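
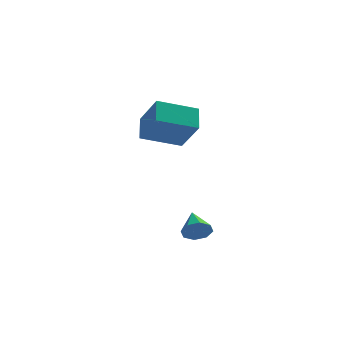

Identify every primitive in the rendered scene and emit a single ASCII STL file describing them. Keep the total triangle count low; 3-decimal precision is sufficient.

solid 
facet normal -0.392 0.522 -0.758
outer loop
vertex -2.698 -0.472 0.871
vertex -0.941 -0.029 0.267
vertex -2.684 -1.507 0.151
endloop
endfacet
facet normal -0.920 -0.232 0.316
outer loop
vertex -1.959 -2.471 1.553
vertex -2.698 -0.472 0.871
vertex -2.684 -1.507 0.151
endloop
endfacet
facet normal -0.392 0.522 -0.757
outer loop
vertex -2.684 -1.507 0.151
vertex -0.941 -0.029 0.267
vertex -0.927 -1.063 -0.453
endloop
endfacet
facet normal 0.011 -0.821 -0.571
outer loop
vertex -0.927 -1.063 -0.453
vertex -1.959 -2.471 1.553
vertex -2.684 -1.507 0.151
endloop
endfacet
facet normal -0.011 0.821 0.570
outer loop
vertex -2.698 -0.472 0.871
vertex -0.216 -0.993 1.669
vertex -0.941 -0.029 0.267
endloop
endfacet
facet normal -0.920 -0.232 0.316
outer loop
vertex -1.973 -1.437 2.273
vertex -2.698 -0.472 0.871
vertex -1.959 -2.471 1.553
endloop
endfacet
facet normal -0.011 0.821 0.571
outer loop
vertex -1.973 -1.437 2.273
vertex -0.216 -0.993 1.669
vertex -2.698 -0.472 0.871
endloop
endfacet
facet normal 0.920 0.232 -0.316
outer loop
vertex -0.941 -0.029 0.267
vertex -0.216 -0.993 1.669
vertex -0.927 -1.063 -0.453
endloop
endfacet
facet normal 0.011 -0.821 -0.571
outer loop
vertex -0.202 -2.028 0.949
vertex -1.959 -2.471 1.553
vertex -0.927 -1.063 -0.453
endloop
endfacet
facet normal 0.920 0.232 -0.316
outer loop
vertex -0.927 -1.063 -0.453
vertex -0.216 -0.993 1.669
vertex -0.202 -2.028 0.949
endloop
endfacet
facet normal 0.392 -0.522 0.757
outer loop
vertex -0.202 -2.028 0.949
vertex -1.973 -1.437 2.273
vertex -1.959 -2.471 1.553
endloop
endfacet
facet normal 0.392 -0.522 0.758
outer loop
vertex -0.216 -0.993 1.669
vertex -1.973 -1.437 2.273
vertex -0.202 -2.028 0.949
endloop
endfacet
facet normal 0.165 -0.894 -0.416
outer loop
vertex 0.125 -3.897 -4.542
vertex -0.262 -4.19 -4.065
vertex -0.376 -3.925 -4.68
endloop
endfacet
facet normal 0.123 0.786 -0.606
outer loop
vertex 0.125 -3.897 -4.542
vertex -0.376 -3.925 -4.68
vertex -0.478 -3.01 -3.515
endloop
endfacet
facet normal 0.164 -0.894 -0.416
outer loop
vertex -0.376 -3.925 -4.68
vertex -0.262 -4.19 -4.065
vertex -0.81 -4.108 -4.458
endloop
endfacet
facet normal -0.547 0.634 -0.546
outer loop
vertex -0.376 -3.925 -4.68
vertex -0.81 -4.108 -4.458
vertex -0.478 -3.01 -3.515
endloop
endfacet
facet normal 0.165 -0.894 -0.416
outer loop
vertex -0.81 -4.108 -4.458
vertex -0.262 -4.19 -4.065
vertex -0.922 -4.339 -4.006
endloop
endfacet
facet normal -0.940 0.336 -0.061
outer loop
vertex -0.81 -4.108 -4.458
vertex -0.922 -4.339 -4.006
vertex -0.478 -3.01 -3.515
endloop
endfacet
facet normal 0.165 -0.894 -0.416
outer loop
vertex -0.922 -4.339 -4.006
vertex -0.262 -4.19 -4.065
vertex -0.648 -4.483 -3.588
endloop
endfacet
facet normal -0.824 0.067 0.563
outer loop
vertex -0.922 -4.339 -4.006
vertex -0.648 -4.483 -3.588
vertex -0.478 -3.01 -3.515
endloop
endfacet
facet normal 0.164 -0.894 -0.417
outer loop
vertex -0.648 -4.483 -3.588
vertex -0.262 -4.19 -4.065
vertex -0.147 -4.456 -3.449
endloop
endfacet
facet normal -0.266 -0.017 0.964
outer loop
vertex -0.648 -4.483 -3.588
vertex -0.147 -4.456 -3.449
vertex -0.478 -3.01 -3.515
endloop
endfacet
facet normal 0.164 -0.894 -0.417
outer loop
vertex -0.147 -4.456 -3.449
vertex -0.262 -4.19 -4.065
vertex 0.287 -4.273 -3.671
endloop
endfacet
facet normal 0.406 0.134 0.904
outer loop
vertex -0.147 -4.456 -3.449
vertex 0.287 -4.273 -3.671
vertex -0.478 -3.01 -3.515
endloop
endfacet
facet normal 0.164 -0.894 -0.417
outer loop
vertex 0.287 -4.273 -3.671
vertex -0.262 -4.19 -4.065
vertex 0.399 -4.041 -4.124
endloop
endfacet
facet normal 0.799 0.432 0.419
outer loop
vertex 0.287 -4.273 -3.671
vertex 0.399 -4.041 -4.124
vertex -0.478 -3.01 -3.515
endloop
endfacet
facet normal 0.164 -0.894 -0.416
outer loop
vertex 0.399 -4.041 -4.124
vertex -0.262 -4.19 -4.065
vertex 0.125 -3.897 -4.542
endloop
endfacet
facet normal 0.682 0.702 -0.205
outer loop
vertex 0.399 -4.041 -4.124
vertex 0.125 -3.897 -4.542
vertex -0.478 -3.01 -3.515
endloop
endfacet

endsolid


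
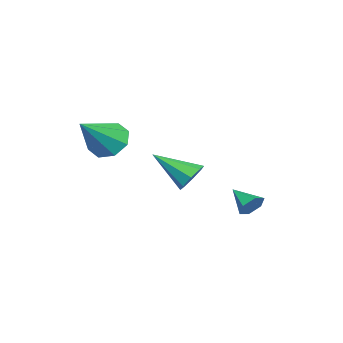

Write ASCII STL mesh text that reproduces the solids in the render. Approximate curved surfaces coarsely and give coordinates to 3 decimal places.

solid 
facet normal 0.528 0.702 -0.478
outer loop
vertex -1.88 1.299 -3.083
vertex -2.127 1.144 -3.584
vertex -2.372 1.553 -3.254
endloop
endfacet
facet normal -0.210 0.232 0.950
outer loop
vertex -1.88 1.299 -3.083
vertex -2.372 1.553 -3.254
vertex -2.733 0.336 -3.036
endloop
endfacet
facet normal 0.528 0.702 -0.478
outer loop
vertex -2.372 1.553 -3.254
vertex -2.127 1.144 -3.584
vertex -2.62 1.398 -3.755
endloop
endfacet
facet normal -0.884 0.323 0.338
outer loop
vertex -2.372 1.553 -3.254
vertex -2.62 1.398 -3.755
vertex -2.733 0.336 -3.036
endloop
endfacet
facet normal 0.528 0.704 -0.476
outer loop
vertex -2.62 1.398 -3.755
vertex -2.127 1.144 -3.584
vertex -2.374 0.99 -4.086
endloop
endfacet
facet normal -0.886 -0.192 -0.422
outer loop
vertex -2.62 1.398 -3.755
vertex -2.374 0.99 -4.086
vertex -2.733 0.336 -3.036
endloop
endfacet
facet normal 0.528 0.704 -0.476
outer loop
vertex -2.374 0.99 -4.086
vertex -2.127 1.144 -3.584
vertex -1.881 0.736 -3.915
endloop
endfacet
facet normal -0.213 -0.795 -0.568
outer loop
vertex -2.374 0.99 -4.086
vertex -1.881 0.736 -3.915
vertex -2.733 0.336 -3.036
endloop
endfacet
facet normal 0.527 0.704 -0.476
outer loop
vertex -1.881 0.736 -3.915
vertex -2.127 1.144 -3.584
vertex -1.634 0.891 -3.413
endloop
endfacet
facet normal 0.463 -0.885 0.046
outer loop
vertex -1.881 0.736 -3.915
vertex -1.634 0.891 -3.413
vertex -2.733 0.336 -3.036
endloop
endfacet
facet normal 0.527 0.704 -0.477
outer loop
vertex -1.634 0.891 -3.413
vertex -2.127 1.144 -3.584
vertex -1.88 1.299 -3.083
endloop
endfacet
facet normal 0.463 -0.371 0.805
outer loop
vertex -1.634 0.891 -3.413
vertex -1.88 1.299 -3.083
vertex -2.733 0.336 -3.036
endloop
endfacet
facet normal 0.107 0.828 -0.550
outer loop
vertex -2.094 -1.378 -2.761
vertex -2.742 -1.163 -2.564
vertex -2.085 -1.078 -2.308
endloop
endfacet
facet normal 0.899 -0.372 0.229
outer loop
vertex -2.094 -1.378 -2.761
vertex -2.085 -1.078 -2.308
vertex -2.938 -2.677 -1.556
endloop
endfacet
facet normal 0.108 0.827 -0.552
outer loop
vertex -2.085 -1.078 -2.308
vertex -2.742 -1.163 -2.564
vertex -2.46 -0.827 -2.005
endloop
endfacet
facet normal 0.637 0.022 0.770
outer loop
vertex -2.085 -1.078 -2.308
vertex -2.46 -0.827 -2.005
vertex -2.938 -2.677 -1.556
endloop
endfacet
facet normal 0.108 0.827 -0.552
outer loop
vertex -2.46 -0.827 -2.005
vertex -2.742 -1.163 -2.564
vertex -3.0 -0.773 -2.03
endloop
endfacet
facet normal -0.021 0.241 0.970
outer loop
vertex -2.46 -0.827 -2.005
vertex -3.0 -0.773 -2.03
vertex -2.938 -2.677 -1.556
endloop
endfacet
facet normal 0.107 0.827 -0.552
outer loop
vertex -3.0 -0.773 -2.03
vertex -2.742 -1.163 -2.564
vertex -3.389 -0.948 -2.367
endloop
endfacet
facet normal -0.686 0.155 0.711
outer loop
vertex -3.0 -0.773 -2.03
vertex -3.389 -0.948 -2.367
vertex -2.938 -2.677 -1.556
endloop
endfacet
facet normal 0.108 0.828 -0.550
outer loop
vertex -3.389 -0.948 -2.367
vertex -2.742 -1.163 -2.564
vertex -3.398 -1.248 -2.82
endloop
endfacet
facet normal -0.972 -0.187 0.143
outer loop
vertex -3.389 -0.948 -2.367
vertex -3.398 -1.248 -2.82
vertex -2.938 -2.677 -1.556
endloop
endfacet
facet normal 0.107 0.828 -0.550
outer loop
vertex -3.398 -1.248 -2.82
vertex -2.742 -1.163 -2.564
vertex -3.023 -1.498 -3.123
endloop
endfacet
facet normal -0.710 -0.581 -0.399
outer loop
vertex -3.398 -1.248 -2.82
vertex -3.023 -1.498 -3.123
vertex -2.938 -2.677 -1.556
endloop
endfacet
facet normal 0.107 0.828 -0.550
outer loop
vertex -3.023 -1.498 -3.123
vertex -2.742 -1.163 -2.564
vertex -2.483 -1.552 -3.099
endloop
endfacet
facet normal -0.053 -0.799 -0.599
outer loop
vertex -3.023 -1.498 -3.123
vertex -2.483 -1.552 -3.099
vertex -2.938 -2.677 -1.556
endloop
endfacet
facet normal 0.108 0.828 -0.550
outer loop
vertex -2.483 -1.552 -3.099
vertex -2.742 -1.163 -2.564
vertex -2.094 -1.378 -2.761
endloop
endfacet
facet normal 0.614 -0.713 -0.339
outer loop
vertex -2.483 -1.552 -3.099
vertex -2.094 -1.378 -2.761
vertex -2.938 -2.677 -1.556
endloop
endfacet
facet normal -0.716 0.342 -0.609
outer loop
vertex 0.525 -3.871 -0.598
vertex 0.068 -3.614 0.084
vertex 0.667 -3.254 -0.418
endloop
endfacet
facet normal 0.884 -0.069 -0.462
outer loop
vertex 0.525 -3.871 -0.598
vertex 0.667 -3.254 -0.418
vertex 1.472 -4.286 1.276
endloop
endfacet
facet normal -0.716 0.342 -0.609
outer loop
vertex 0.667 -3.254 -0.418
vertex 0.068 -3.614 0.084
vertex 0.458 -2.848 0.056
endloop
endfacet
facet normal 0.845 0.528 -0.080
outer loop
vertex 0.667 -3.254 -0.418
vertex 0.458 -2.848 0.056
vertex 1.472 -4.286 1.276
endloop
endfacet
facet normal -0.716 0.343 -0.608
outer loop
vertex 0.458 -2.848 0.056
vertex 0.068 -3.614 0.084
vertex 0.021 -2.891 0.547
endloop
endfacet
facet normal 0.469 0.740 0.482
outer loop
vertex 0.458 -2.848 0.056
vertex 0.021 -2.891 0.547
vertex 1.472 -4.286 1.276
endloop
endfacet
facet normal -0.716 0.343 -0.608
outer loop
vertex 0.021 -2.891 0.547
vertex 0.068 -3.614 0.084
vertex -0.388 -3.357 0.766
endloop
endfacet
facet normal -0.025 0.443 0.896
outer loop
vertex 0.021 -2.891 0.547
vertex -0.388 -3.357 0.766
vertex 1.472 -4.286 1.276
endloop
endfacet
facet normal -0.716 0.342 -0.608
outer loop
vertex -0.388 -3.357 0.766
vertex 0.068 -3.614 0.084
vertex -0.53 -3.974 0.586
endloop
endfacet
facet normal -0.346 -0.188 0.919
outer loop
vertex -0.388 -3.357 0.766
vertex -0.53 -3.974 0.586
vertex 1.472 -4.286 1.276
endloop
endfacet
facet normal -0.716 0.343 -0.608
outer loop
vertex -0.53 -3.974 0.586
vertex 0.068 -3.614 0.084
vertex -0.322 -4.38 0.112
endloop
endfacet
facet normal -0.308 -0.785 0.538
outer loop
vertex -0.53 -3.974 0.586
vertex -0.322 -4.38 0.112
vertex 1.472 -4.286 1.276
endloop
endfacet
facet normal -0.716 0.342 -0.608
outer loop
vertex -0.322 -4.38 0.112
vertex 0.068 -3.614 0.084
vertex 0.115 -4.338 -0.379
endloop
endfacet
facet normal 0.068 -0.997 -0.025
outer loop
vertex -0.322 -4.38 0.112
vertex 0.115 -4.338 -0.379
vertex 1.472 -4.286 1.276
endloop
endfacet
facet normal -0.716 0.343 -0.609
outer loop
vertex 0.115 -4.338 -0.379
vertex 0.068 -3.614 0.084
vertex 0.525 -3.871 -0.598
endloop
endfacet
facet normal 0.563 -0.700 -0.439
outer loop
vertex 0.115 -4.338 -0.379
vertex 0.525 -3.871 -0.598
vertex 1.472 -4.286 1.276
endloop
endfacet

endsolid


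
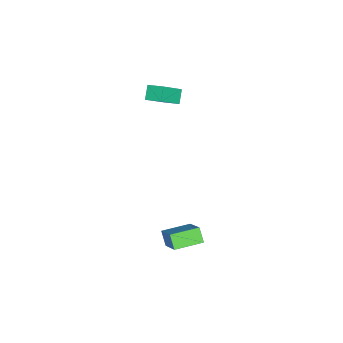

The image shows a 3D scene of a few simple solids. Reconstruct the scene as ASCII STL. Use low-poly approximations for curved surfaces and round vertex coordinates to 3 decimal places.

solid 
facet normal -0.699 -0.005 0.715
outer loop
vertex -2.586 -0.529 2.972
vertex -2.307 0.389 3.252
vertex -3.81 0.206 1.78
endloop
endfacet
facet normal -0.279 -0.919 -0.280
outer loop
vertex -3.153 0.211 1.108
vertex -2.586 -0.529 2.972
vertex -3.81 0.206 1.78
endloop
endfacet
facet normal -0.699 -0.005 0.715
outer loop
vertex -3.81 0.206 1.78
vertex -2.307 0.389 3.252
vertex -3.531 1.124 2.06
endloop
endfacet
facet normal -0.658 0.395 -0.641
outer loop
vertex -3.531 1.124 2.06
vertex -3.153 0.211 1.108
vertex -3.81 0.206 1.78
endloop
endfacet
facet normal 0.658 -0.395 0.641
outer loop
vertex -2.586 -0.529 2.972
vertex -1.65 0.394 2.58
vertex -2.307 0.389 3.252
endloop
endfacet
facet normal -0.279 -0.919 -0.280
outer loop
vertex -1.929 -0.524 2.3
vertex -2.586 -0.529 2.972
vertex -3.153 0.211 1.108
endloop
endfacet
facet normal 0.658 -0.395 0.641
outer loop
vertex -1.929 -0.524 2.3
vertex -1.65 0.394 2.58
vertex -2.586 -0.529 2.972
endloop
endfacet
facet normal 0.279 0.919 0.280
outer loop
vertex -2.307 0.389 3.252
vertex -1.65 0.394 2.58
vertex -3.531 1.124 2.06
endloop
endfacet
facet normal -0.658 0.395 -0.641
outer loop
vertex -2.874 1.129 1.388
vertex -3.153 0.211 1.108
vertex -3.531 1.124 2.06
endloop
endfacet
facet normal 0.279 0.919 0.280
outer loop
vertex -3.531 1.124 2.06
vertex -1.65 0.394 2.58
vertex -2.874 1.129 1.388
endloop
endfacet
facet normal 0.699 0.005 -0.715
outer loop
vertex -2.874 1.129 1.388
vertex -1.929 -0.524 2.3
vertex -3.153 0.211 1.108
endloop
endfacet
facet normal 0.699 0.005 -0.715
outer loop
vertex -1.65 0.394 2.58
vertex -1.929 -0.524 2.3
vertex -2.874 1.129 1.388
endloop
endfacet
facet normal -0.535 -0.365 0.762
outer loop
vertex 4.485 2.197 -2.554
vertex 3.679 3.564 -2.465
vertex 3.004 1.416 -3.966
endloop
endfacet
facet normal 0.507 -0.860 -0.057
outer loop
vertex 3.501 1.756 -4.675
vertex 4.485 2.197 -2.554
vertex 3.004 1.416 -3.966
endloop
endfacet
facet normal -0.535 -0.365 0.762
outer loop
vertex 3.004 1.416 -3.966
vertex 3.679 3.564 -2.465
vertex 2.198 2.784 -3.877
endloop
endfacet
facet normal -0.676 -0.356 -0.645
outer loop
vertex 2.198 2.784 -3.877
vertex 3.501 1.756 -4.675
vertex 3.004 1.416 -3.966
endloop
endfacet
facet normal 0.676 0.357 0.645
outer loop
vertex 4.485 2.197 -2.554
vertex 4.176 3.904 -3.174
vertex 3.679 3.564 -2.465
endloop
endfacet
facet normal 0.507 -0.860 -0.056
outer loop
vertex 4.982 2.536 -3.263
vertex 4.485 2.197 -2.554
vertex 3.501 1.756 -4.675
endloop
endfacet
facet normal 0.676 0.357 0.645
outer loop
vertex 4.982 2.536 -3.263
vertex 4.176 3.904 -3.174
vertex 4.485 2.197 -2.554
endloop
endfacet
facet normal -0.507 0.860 0.057
outer loop
vertex 3.679 3.564 -2.465
vertex 4.176 3.904 -3.174
vertex 2.198 2.784 -3.877
endloop
endfacet
facet normal -0.676 -0.357 -0.645
outer loop
vertex 2.695 3.123 -4.586
vertex 3.501 1.756 -4.675
vertex 2.198 2.784 -3.877
endloop
endfacet
facet normal -0.507 0.860 0.056
outer loop
vertex 2.198 2.784 -3.877
vertex 4.176 3.904 -3.174
vertex 2.695 3.123 -4.586
endloop
endfacet
facet normal 0.535 0.365 -0.762
outer loop
vertex 2.695 3.123 -4.586
vertex 4.982 2.536 -3.263
vertex 3.501 1.756 -4.675
endloop
endfacet
facet normal 0.535 0.365 -0.762
outer loop
vertex 4.176 3.904 -3.174
vertex 4.982 2.536 -3.263
vertex 2.695 3.123 -4.586
endloop
endfacet

endsolid


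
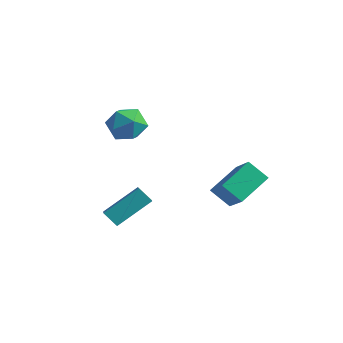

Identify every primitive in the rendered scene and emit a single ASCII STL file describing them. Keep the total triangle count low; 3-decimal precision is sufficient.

solid 
facet normal -0.603 0.423 -0.676
outer loop
vertex 0.487 0.529 -3.958
vertex 0.81 2.11 -3.256
vertex 1.411 0.667 -4.695
endloop
endfacet
facet normal -0.183 -0.899 -0.398
outer loop
vertex 2.49 -0.09 -3.484
vertex 0.487 0.529 -3.958
vertex 1.411 0.667 -4.695
endloop
endfacet
facet normal -0.603 0.423 -0.676
outer loop
vertex 1.411 0.667 -4.695
vertex 0.81 2.11 -3.256
vertex 1.734 2.249 -3.993
endloop
endfacet
facet normal 0.777 0.116 -0.619
outer loop
vertex 1.734 2.249 -3.993
vertex 2.49 -0.09 -3.484
vertex 1.411 0.667 -4.695
endloop
endfacet
facet normal -0.777 -0.116 0.619
outer loop
vertex 0.487 0.529 -3.958
vertex 1.889 1.353 -2.045
vertex 0.81 2.11 -3.256
endloop
endfacet
facet normal -0.183 -0.898 -0.399
outer loop
vertex 1.566 -0.229 -2.747
vertex 0.487 0.529 -3.958
vertex 2.49 -0.09 -3.484
endloop
endfacet
facet normal -0.777 -0.116 0.619
outer loop
vertex 1.566 -0.229 -2.747
vertex 1.889 1.353 -2.045
vertex 0.487 0.529 -3.958
endloop
endfacet
facet normal 0.183 0.899 0.399
outer loop
vertex 0.81 2.11 -3.256
vertex 1.889 1.353 -2.045
vertex 1.734 2.249 -3.993
endloop
endfacet
facet normal 0.777 0.116 -0.619
outer loop
vertex 2.813 1.491 -2.782
vertex 2.49 -0.09 -3.484
vertex 1.734 2.249 -3.993
endloop
endfacet
facet normal 0.184 0.899 0.399
outer loop
vertex 1.734 2.249 -3.993
vertex 1.889 1.353 -2.045
vertex 2.813 1.491 -2.782
endloop
endfacet
facet normal 0.603 -0.423 0.676
outer loop
vertex 2.813 1.491 -2.782
vertex 1.566 -0.229 -2.747
vertex 2.49 -0.09 -3.484
endloop
endfacet
facet normal 0.603 -0.423 0.676
outer loop
vertex 1.889 1.353 -2.045
vertex 1.566 -0.229 -2.747
vertex 2.813 1.491 -2.782
endloop
endfacet
facet normal -0.517 0.667 -0.536
outer loop
vertex -0.982 -2.748 -2.376
vertex -0.342 -2.701 -2.934
vertex -1.758 -4.159 -3.384
endloop
endfacet
facet normal -0.752 -0.055 0.656
outer loop
vertex -1.278 -4.779 -2.886
vertex -0.982 -2.748 -2.376
vertex -1.758 -4.159 -3.384
endloop
endfacet
facet normal -0.517 0.668 -0.536
outer loop
vertex -1.758 -4.159 -3.384
vertex -0.342 -2.701 -2.934
vertex -1.119 -4.112 -3.942
endloop
endfacet
facet normal -0.409 -0.743 -0.531
outer loop
vertex -1.119 -4.112 -3.942
vertex -1.278 -4.779 -2.886
vertex -1.758 -4.159 -3.384
endloop
endfacet
facet normal 0.408 0.743 0.531
outer loop
vertex -0.982 -2.748 -2.376
vertex 0.138 -3.321 -2.436
vertex -0.342 -2.701 -2.934
endloop
endfacet
facet normal -0.752 -0.055 0.657
outer loop
vertex -0.501 -3.368 -1.878
vertex -0.982 -2.748 -2.376
vertex -1.278 -4.779 -2.886
endloop
endfacet
facet normal 0.408 0.743 0.530
outer loop
vertex -0.501 -3.368 -1.878
vertex 0.138 -3.321 -2.436
vertex -0.982 -2.748 -2.376
endloop
endfacet
facet normal 0.752 0.055 -0.657
outer loop
vertex -0.342 -2.701 -2.934
vertex 0.138 -3.321 -2.436
vertex -1.119 -4.112 -3.942
endloop
endfacet
facet normal -0.408 -0.743 -0.531
outer loop
vertex -0.638 -4.732 -3.444
vertex -1.278 -4.779 -2.886
vertex -1.119 -4.112 -3.942
endloop
endfacet
facet normal 0.752 0.056 -0.657
outer loop
vertex -1.119 -4.112 -3.942
vertex 0.138 -3.321 -2.436
vertex -0.638 -4.732 -3.444
endloop
endfacet
facet normal 0.517 -0.668 0.536
outer loop
vertex -0.638 -4.732 -3.444
vertex -0.501 -3.368 -1.878
vertex -1.278 -4.779 -2.886
endloop
endfacet
facet normal 0.517 -0.667 0.536
outer loop
vertex 0.138 -3.321 -2.436
vertex -0.501 -3.368 -1.878
vertex -0.638 -4.732 -3.444
endloop
endfacet
facet normal 0.225 -0.043 0.974
outer loop
vertex -1.886 -1.405 1.395
vertex -2.429 -2.201 1.485
vertex -1.49 -2.278 1.265
endloop
endfacet
facet normal 0.758 0.254 0.601
outer loop
vertex -1.886 -1.405 1.395
vertex -1.49 -2.278 1.265
vertex -1.262 -1.55 0.67
endloop
endfacet
facet normal 0.498 0.827 0.263
outer loop
vertex -1.886 -1.405 1.395
vertex -1.262 -1.55 0.67
vertex -2.06 -1.023 0.523
endloop
endfacet
facet normal -0.195 0.884 0.426
outer loop
vertex -1.886 -1.405 1.395
vertex -2.06 -1.023 0.523
vertex -2.781 -1.425 1.027
endloop
endfacet
facet normal -0.363 0.346 0.865
outer loop
vertex -1.886 -1.405 1.395
vertex -2.781 -1.425 1.027
vertex -2.429 -2.201 1.485
endloop
endfacet
facet normal 0.970 -0.216 0.108
outer loop
vertex -1.262 -1.55 0.67
vertex -1.49 -2.278 1.265
vertex -1.419 -2.435 0.313
endloop
endfacet
facet normal 0.109 -0.696 0.710
outer loop
vertex -1.49 -2.278 1.265
vertex -2.429 -2.201 1.485
vertex -2.14 -2.837 0.817
endloop
endfacet
facet normal -0.842 -0.066 0.535
outer loop
vertex -2.429 -2.201 1.485
vertex -2.781 -1.425 1.027
vertex -2.938 -2.31 0.67
endloop
endfacet
facet normal -0.570 0.803 -0.175
outer loop
vertex -2.781 -1.425 1.027
vertex -2.06 -1.023 0.523
vertex -2.71 -1.582 0.075
endloop
endfacet
facet normal 0.550 0.711 -0.439
outer loop
vertex -2.06 -1.023 0.523
vertex -1.262 -1.55 0.67
vertex -1.771 -1.659 -0.145
endloop
endfacet
facet normal 0.195 -0.884 -0.426
outer loop
vertex -2.314 -2.455 -0.055
vertex -1.419 -2.435 0.313
vertex -2.14 -2.837 0.817
endloop
endfacet
facet normal -0.498 -0.827 -0.263
outer loop
vertex -2.314 -2.455 -0.055
vertex -2.14 -2.837 0.817
vertex -2.938 -2.31 0.67
endloop
endfacet
facet normal -0.758 -0.254 -0.601
outer loop
vertex -2.314 -2.455 -0.055
vertex -2.938 -2.31 0.67
vertex -2.71 -1.582 0.075
endloop
endfacet
facet normal -0.225 0.043 -0.974
outer loop
vertex -2.314 -2.455 -0.055
vertex -2.71 -1.582 0.075
vertex -1.771 -1.659 -0.145
endloop
endfacet
facet normal 0.363 -0.346 -0.865
outer loop
vertex -2.314 -2.455 -0.055
vertex -1.771 -1.659 -0.145
vertex -1.419 -2.435 0.313
endloop
endfacet
facet normal 0.570 -0.803 0.175
outer loop
vertex -2.14 -2.837 0.817
vertex -1.419 -2.435 0.313
vertex -1.49 -2.278 1.265
endloop
endfacet
facet normal -0.550 -0.711 0.439
outer loop
vertex -2.938 -2.31 0.67
vertex -2.14 -2.837 0.817
vertex -2.429 -2.201 1.485
endloop
endfacet
facet normal -0.970 0.216 -0.108
outer loop
vertex -2.71 -1.582 0.075
vertex -2.938 -2.31 0.67
vertex -2.781 -1.425 1.027
endloop
endfacet
facet normal -0.109 0.696 -0.710
outer loop
vertex -1.771 -1.659 -0.145
vertex -2.71 -1.582 0.075
vertex -2.06 -1.023 0.523
endloop
endfacet
facet normal 0.842 0.066 -0.535
outer loop
vertex -1.419 -2.435 0.313
vertex -1.771 -1.659 -0.145
vertex -1.262 -1.55 0.67
endloop
endfacet

endsolid


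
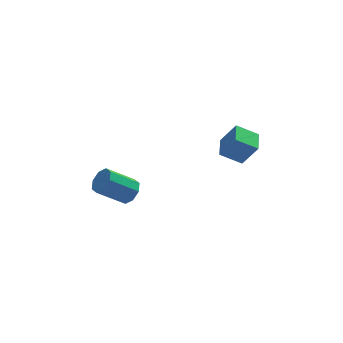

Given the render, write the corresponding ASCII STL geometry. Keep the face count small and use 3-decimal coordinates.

solid 
facet normal -0.480 0.207 -0.852
outer loop
vertex 2.14 -3.906 3.064
vertex 2.394 -3.087 3.12
vertex 2.917 -4.114 2.576
endloop
endfacet
facet normal -0.296 -0.953 -0.064
outer loop
vertex 3.426 -4.333 3.48
vertex 2.14 -3.906 3.064
vertex 2.917 -4.114 2.576
endloop
endfacet
facet normal -0.479 0.208 -0.853
outer loop
vertex 2.917 -4.114 2.576
vertex 2.394 -3.087 3.12
vertex 3.171 -3.294 2.633
endloop
endfacet
facet normal 0.826 -0.220 -0.519
outer loop
vertex 3.171 -3.294 2.633
vertex 3.426 -4.333 3.48
vertex 2.917 -4.114 2.576
endloop
endfacet
facet normal -0.826 0.221 0.519
outer loop
vertex 2.14 -3.906 3.064
vertex 2.903 -3.306 4.024
vertex 2.394 -3.087 3.12
endloop
endfacet
facet normal -0.295 -0.953 -0.066
outer loop
vertex 2.649 -4.126 3.967
vertex 2.14 -3.906 3.064
vertex 3.426 -4.333 3.48
endloop
endfacet
facet normal -0.826 0.220 0.519
outer loop
vertex 2.649 -4.126 3.967
vertex 2.903 -3.306 4.024
vertex 2.14 -3.906 3.064
endloop
endfacet
facet normal 0.295 0.953 0.065
outer loop
vertex 2.394 -3.087 3.12
vertex 2.903 -3.306 4.024
vertex 3.171 -3.294 2.633
endloop
endfacet
facet normal 0.826 -0.221 -0.519
outer loop
vertex 3.68 -3.514 3.536
vertex 3.426 -4.333 3.48
vertex 3.171 -3.294 2.633
endloop
endfacet
facet normal 0.296 0.953 0.065
outer loop
vertex 3.171 -3.294 2.633
vertex 2.903 -3.306 4.024
vertex 3.68 -3.514 3.536
endloop
endfacet
facet normal 0.479 -0.207 0.853
outer loop
vertex 3.68 -3.514 3.536
vertex 2.649 -4.126 3.967
vertex 3.426 -4.333 3.48
endloop
endfacet
facet normal 0.480 -0.208 0.852
outer loop
vertex 2.903 -3.306 4.024
vertex 2.649 -4.126 3.967
vertex 3.68 -3.514 3.536
endloop
endfacet
facet normal 0.779 -0.038 -0.626
outer loop
vertex -0.627 -2.583 1.086
vertex -0.886 -2.965 0.787
vertex -0.864 -2.416 0.781
endloop
endfacet
facet normal 0.276 0.917 0.288
outer loop
vertex -0.627 -2.583 1.086
vertex -0.864 -2.416 0.781
vertex -1.654 -2.533 1.913
endloop
endfacet
facet normal 0.278 0.916 0.289
outer loop
vertex -1.654 -2.533 1.913
vertex -0.864 -2.416 0.781
vertex -1.891 -2.365 1.608
endloop
endfacet
facet normal -0.779 0.038 0.626
outer loop
vertex -1.654 -2.533 1.913
vertex -1.891 -2.365 1.608
vertex -1.914 -2.915 1.613
endloop
endfacet
facet normal 0.779 -0.038 -0.626
outer loop
vertex -0.864 -2.416 0.781
vertex -0.886 -2.965 0.787
vertex -1.114 -2.57 0.479
endloop
endfacet
facet normal -0.201 0.930 -0.307
outer loop
vertex -0.864 -2.416 0.781
vertex -1.114 -2.57 0.479
vertex -1.891 -2.365 1.608
endloop
endfacet
facet normal -0.201 0.930 -0.307
outer loop
vertex -1.891 -2.365 1.608
vertex -1.114 -2.57 0.479
vertex -2.142 -2.519 1.306
endloop
endfacet
facet normal -0.778 0.038 0.627
outer loop
vertex -1.891 -2.365 1.608
vertex -2.142 -2.519 1.306
vertex -1.914 -2.915 1.613
endloop
endfacet
facet normal 0.778 -0.039 -0.627
outer loop
vertex -1.114 -2.57 0.479
vertex -0.886 -2.965 0.787
vertex -1.231 -2.956 0.358
endloop
endfacet
facet normal -0.563 0.398 -0.724
outer loop
vertex -1.114 -2.57 0.479
vertex -1.231 -2.956 0.358
vertex -2.142 -2.519 1.306
endloop
endfacet
facet normal -0.564 0.397 -0.725
outer loop
vertex -2.142 -2.519 1.306
vertex -1.231 -2.956 0.358
vertex -2.258 -2.905 1.185
endloop
endfacet
facet normal -0.778 0.038 0.627
outer loop
vertex -2.142 -2.519 1.306
vertex -2.258 -2.905 1.185
vertex -1.914 -2.915 1.613
endloop
endfacet
facet normal 0.778 -0.038 -0.627
outer loop
vertex -1.231 -2.956 0.358
vertex -0.886 -2.965 0.787
vertex -1.146 -3.347 0.487
endloop
endfacet
facet normal -0.595 -0.366 -0.716
outer loop
vertex -1.231 -2.956 0.358
vertex -1.146 -3.347 0.487
vertex -2.258 -2.905 1.185
endloop
endfacet
facet normal -0.595 -0.365 -0.716
outer loop
vertex -2.258 -2.905 1.185
vertex -1.146 -3.347 0.487
vertex -2.173 -3.297 1.314
endloop
endfacet
facet normal -0.778 0.037 0.627
outer loop
vertex -2.258 -2.905 1.185
vertex -2.173 -3.297 1.314
vertex -1.914 -2.915 1.613
endloop
endfacet
facet normal 0.779 -0.038 -0.626
outer loop
vertex -1.146 -3.347 0.487
vertex -0.886 -2.965 0.787
vertex -0.909 -3.515 0.792
endloop
endfacet
facet normal -0.277 -0.916 -0.289
outer loop
vertex -1.146 -3.347 0.487
vertex -0.909 -3.515 0.792
vertex -2.173 -3.297 1.314
endloop
endfacet
facet normal -0.277 -0.917 -0.287
outer loop
vertex -2.173 -3.297 1.314
vertex -0.909 -3.515 0.792
vertex -1.936 -3.464 1.619
endloop
endfacet
facet normal -0.779 0.038 0.626
outer loop
vertex -2.173 -3.297 1.314
vertex -1.936 -3.464 1.619
vertex -1.914 -2.915 1.613
endloop
endfacet
facet normal 0.778 -0.038 -0.627
outer loop
vertex -0.909 -3.515 0.792
vertex -0.886 -2.965 0.787
vertex -0.658 -3.361 1.094
endloop
endfacet
facet normal 0.201 -0.930 0.307
outer loop
vertex -0.909 -3.515 0.792
vertex -0.658 -3.361 1.094
vertex -1.936 -3.464 1.619
endloop
endfacet
facet normal 0.201 -0.930 0.308
outer loop
vertex -1.936 -3.464 1.619
vertex -0.658 -3.361 1.094
vertex -1.686 -3.31 1.921
endloop
endfacet
facet normal -0.779 0.038 0.626
outer loop
vertex -1.936 -3.464 1.619
vertex -1.686 -3.31 1.921
vertex -1.914 -2.915 1.613
endloop
endfacet
facet normal 0.778 -0.038 -0.627
outer loop
vertex -0.658 -3.361 1.094
vertex -0.886 -2.965 0.787
vertex -0.542 -2.975 1.215
endloop
endfacet
facet normal 0.563 -0.397 0.725
outer loop
vertex -0.658 -3.361 1.094
vertex -0.542 -2.975 1.215
vertex -1.686 -3.31 1.921
endloop
endfacet
facet normal 0.563 -0.398 0.724
outer loop
vertex -1.686 -3.31 1.921
vertex -0.542 -2.975 1.215
vertex -1.569 -2.924 2.042
endloop
endfacet
facet normal -0.778 0.039 0.627
outer loop
vertex -1.686 -3.31 1.921
vertex -1.569 -2.924 2.042
vertex -1.914 -2.915 1.613
endloop
endfacet
facet normal 0.778 -0.037 -0.627
outer loop
vertex -0.542 -2.975 1.215
vertex -0.886 -2.965 0.787
vertex -0.627 -2.583 1.086
endloop
endfacet
facet normal 0.595 0.365 0.716
outer loop
vertex -0.542 -2.975 1.215
vertex -0.627 -2.583 1.086
vertex -1.569 -2.924 2.042
endloop
endfacet
facet normal 0.595 0.366 0.716
outer loop
vertex -1.569 -2.924 2.042
vertex -0.627 -2.583 1.086
vertex -1.654 -2.533 1.913
endloop
endfacet
facet normal -0.778 0.038 0.627
outer loop
vertex -1.569 -2.924 2.042
vertex -1.654 -2.533 1.913
vertex -1.914 -2.915 1.613
endloop
endfacet

endsolid


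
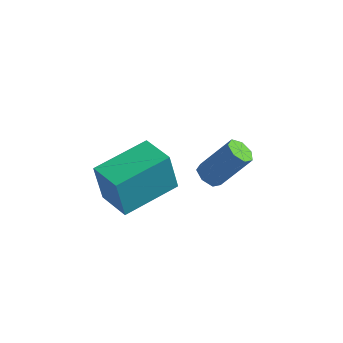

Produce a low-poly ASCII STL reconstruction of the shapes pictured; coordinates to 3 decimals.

solid 
facet normal -0.882 0.446 -0.154
outer loop
vertex -3.806 2.146 1.066
vertex -2.874 4.07 1.299
vertex -3.516 2.192 -0.466
endloop
endfacet
facet normal -0.434 -0.895 -0.109
outer loop
vertex -2.326 1.59 -0.259
vertex -3.806 2.146 1.066
vertex -3.516 2.192 -0.466
endloop
endfacet
facet normal -0.882 0.446 -0.153
outer loop
vertex -3.516 2.192 -0.466
vertex -2.874 4.07 1.299
vertex -2.585 4.115 -0.233
endloop
endfacet
facet normal 0.186 0.029 -0.982
outer loop
vertex -2.585 4.115 -0.233
vertex -2.326 1.59 -0.259
vertex -3.516 2.192 -0.466
endloop
endfacet
facet normal -0.186 -0.029 0.982
outer loop
vertex -3.806 2.146 1.066
vertex -1.684 3.468 1.506
vertex -2.874 4.07 1.299
endloop
endfacet
facet normal -0.433 -0.895 -0.108
outer loop
vertex -2.615 1.545 1.273
vertex -3.806 2.146 1.066
vertex -2.326 1.59 -0.259
endloop
endfacet
facet normal -0.185 -0.029 0.982
outer loop
vertex -2.615 1.545 1.273
vertex -1.684 3.468 1.506
vertex -3.806 2.146 1.066
endloop
endfacet
facet normal 0.434 0.895 0.108
outer loop
vertex -2.874 4.07 1.299
vertex -1.684 3.468 1.506
vertex -2.585 4.115 -0.233
endloop
endfacet
facet normal 0.185 0.029 -0.982
outer loop
vertex -1.394 3.514 -0.026
vertex -2.326 1.59 -0.259
vertex -2.585 4.115 -0.233
endloop
endfacet
facet normal 0.433 0.895 0.109
outer loop
vertex -2.585 4.115 -0.233
vertex -1.684 3.468 1.506
vertex -1.394 3.514 -0.026
endloop
endfacet
facet normal 0.882 -0.446 0.153
outer loop
vertex -1.394 3.514 -0.026
vertex -2.615 1.545 1.273
vertex -2.326 1.59 -0.259
endloop
endfacet
facet normal 0.882 -0.446 0.154
outer loop
vertex -1.684 3.468 1.506
vertex -2.615 1.545 1.273
vertex -1.394 3.514 -0.026
endloop
endfacet
facet normal -0.522 -0.340 -0.783
outer loop
vertex 0.68 1.918 2.587
vertex 0.348 2.301 2.642
vertex 0.775 2.288 2.363
endloop
endfacet
facet normal 0.826 -0.432 -0.363
outer loop
vertex 0.68 1.918 2.587
vertex 0.775 2.288 2.363
vertex 1.504 2.456 3.823
endloop
endfacet
facet normal 0.826 -0.432 -0.363
outer loop
vertex 1.504 2.456 3.823
vertex 0.775 2.288 2.363
vertex 1.599 2.826 3.599
endloop
endfacet
facet normal 0.522 0.340 0.783
outer loop
vertex 1.504 2.456 3.823
vertex 1.599 2.826 3.599
vertex 1.172 2.839 3.878
endloop
endfacet
facet normal -0.522 -0.340 -0.782
outer loop
vertex 0.775 2.288 2.363
vertex 0.348 2.301 2.642
vertex 0.548 2.668 2.349
endloop
endfacet
facet normal 0.682 0.385 -0.622
outer loop
vertex 0.775 2.288 2.363
vertex 0.548 2.668 2.349
vertex 1.599 2.826 3.599
endloop
endfacet
facet normal 0.682 0.385 -0.622
outer loop
vertex 1.599 2.826 3.599
vertex 0.548 2.668 2.349
vertex 1.372 3.206 3.585
endloop
endfacet
facet normal 0.522 0.340 0.782
outer loop
vertex 1.599 2.826 3.599
vertex 1.372 3.206 3.585
vertex 1.172 2.839 3.878
endloop
endfacet
facet normal -0.521 -0.341 -0.782
outer loop
vertex 0.548 2.668 2.349
vertex 0.348 2.301 2.642
vertex 0.17 2.771 2.556
endloop
endfacet
facet normal 0.023 0.911 -0.412
outer loop
vertex 0.548 2.668 2.349
vertex 0.17 2.771 2.556
vertex 1.372 3.206 3.585
endloop
endfacet
facet normal 0.023 0.911 -0.412
outer loop
vertex 1.372 3.206 3.585
vertex 0.17 2.771 2.556
vertex 0.995 3.309 3.792
endloop
endfacet
facet normal 0.522 0.340 0.782
outer loop
vertex 1.372 3.206 3.585
vertex 0.995 3.309 3.792
vertex 1.172 2.839 3.878
endloop
endfacet
facet normal -0.522 -0.341 -0.782
outer loop
vertex 0.17 2.771 2.556
vertex 0.348 2.301 2.642
vertex -0.073 2.521 2.827
endloop
endfacet
facet normal -0.652 0.751 0.108
outer loop
vertex 0.17 2.771 2.556
vertex -0.073 2.521 2.827
vertex 0.995 3.309 3.792
endloop
endfacet
facet normal -0.651 0.751 0.107
outer loop
vertex 0.995 3.309 3.792
vertex -0.073 2.521 2.827
vertex 0.751 3.059 4.063
endloop
endfacet
facet normal 0.521 0.340 0.783
outer loop
vertex 0.995 3.309 3.792
vertex 0.751 3.059 4.063
vertex 1.172 2.839 3.878
endloop
endfacet
facet normal -0.522 -0.340 -0.783
outer loop
vertex -0.073 2.521 2.827
vertex 0.348 2.301 2.642
vertex 0.0 2.105 2.959
endloop
endfacet
facet normal -0.837 0.027 0.546
outer loop
vertex -0.073 2.521 2.827
vertex 0.0 2.105 2.959
vertex 0.751 3.059 4.063
endloop
endfacet
facet normal -0.837 0.027 0.546
outer loop
vertex 0.751 3.059 4.063
vertex 0.0 2.105 2.959
vertex 0.824 2.643 4.195
endloop
endfacet
facet normal 0.522 0.340 0.783
outer loop
vertex 0.751 3.059 4.063
vertex 0.824 2.643 4.195
vertex 1.172 2.839 3.878
endloop
endfacet
facet normal -0.521 -0.341 -0.783
outer loop
vertex 0.0 2.105 2.959
vertex 0.348 2.301 2.642
vertex 0.336 1.837 2.852
endloop
endfacet
facet normal -0.391 -0.719 0.574
outer loop
vertex 0.0 2.105 2.959
vertex 0.336 1.837 2.852
vertex 0.824 2.643 4.195
endloop
endfacet
facet normal -0.393 -0.719 0.574
outer loop
vertex 0.824 2.643 4.195
vertex 0.336 1.837 2.852
vertex 1.16 2.374 4.088
endloop
endfacet
facet normal 0.521 0.340 0.783
outer loop
vertex 0.824 2.643 4.195
vertex 1.16 2.374 4.088
vertex 1.172 2.839 3.878
endloop
endfacet
facet normal -0.522 -0.340 -0.782
outer loop
vertex 0.336 1.837 2.852
vertex 0.348 2.301 2.642
vertex 0.68 1.918 2.587
endloop
endfacet
facet normal 0.347 -0.922 0.169
outer loop
vertex 0.336 1.837 2.852
vertex 0.68 1.918 2.587
vertex 1.16 2.374 4.088
endloop
endfacet
facet normal 0.349 -0.922 0.168
outer loop
vertex 1.16 2.374 4.088
vertex 0.68 1.918 2.587
vertex 1.504 2.456 3.823
endloop
endfacet
facet normal 0.522 0.340 0.782
outer loop
vertex 1.16 2.374 4.088
vertex 1.504 2.456 3.823
vertex 1.172 2.839 3.878
endloop
endfacet

endsolid


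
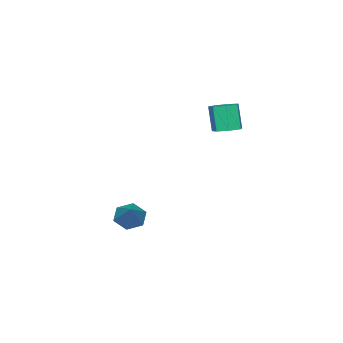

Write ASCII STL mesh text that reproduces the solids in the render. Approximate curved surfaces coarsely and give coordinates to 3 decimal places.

solid 
facet normal -0.633 -0.493 -0.597
outer loop
vertex 3.118 -2.079 -4.247
vertex 2.639 -2.233 -3.612
vertex 2.528 -1.56 -4.05
endloop
endfacet
facet normal 0.448 0.714 -0.539
outer loop
vertex 3.118 -2.079 -4.247
vertex 2.528 -1.56 -4.05
vertex 3.981 -1.187 -2.348
endloop
endfacet
facet normal -0.633 -0.493 -0.597
outer loop
vertex 2.528 -1.56 -4.05
vertex 2.639 -2.233 -3.612
vertex 2.049 -1.714 -3.415
endloop
endfacet
facet normal -0.276 0.961 0.025
outer loop
vertex 2.528 -1.56 -4.05
vertex 2.049 -1.714 -3.415
vertex 3.981 -1.187 -2.348
endloop
endfacet
facet normal -0.633 -0.493 -0.596
outer loop
vertex 2.049 -1.714 -3.415
vertex 2.639 -2.233 -3.612
vertex 2.16 -2.386 -2.977
endloop
endfacet
facet normal -0.524 0.403 0.750
outer loop
vertex 2.049 -1.714 -3.415
vertex 2.16 -2.386 -2.977
vertex 3.981 -1.187 -2.348
endloop
endfacet
facet normal -0.634 -0.493 -0.597
outer loop
vertex 2.16 -2.386 -2.977
vertex 2.639 -2.233 -3.612
vertex 2.75 -2.905 -3.175
endloop
endfacet
facet normal -0.049 -0.404 0.913
outer loop
vertex 2.16 -2.386 -2.977
vertex 2.75 -2.905 -3.175
vertex 3.981 -1.187 -2.348
endloop
endfacet
facet normal -0.634 -0.493 -0.597
outer loop
vertex 2.75 -2.905 -3.175
vertex 2.639 -2.233 -3.612
vertex 3.229 -2.752 -3.81
endloop
endfacet
facet normal 0.673 -0.651 0.351
outer loop
vertex 2.75 -2.905 -3.175
vertex 3.229 -2.752 -3.81
vertex 3.981 -1.187 -2.348
endloop
endfacet
facet normal -0.633 -0.492 -0.597
outer loop
vertex 3.229 -2.752 -3.81
vertex 2.639 -2.233 -3.612
vertex 3.118 -2.079 -4.247
endloop
endfacet
facet normal 0.922 -0.092 -0.376
outer loop
vertex 3.229 -2.752 -3.81
vertex 3.118 -2.079 -4.247
vertex 3.981 -1.187 -2.348
endloop
endfacet
facet normal 0.176 0.265 -0.948
outer loop
vertex 0.305 1.726 2.085
vertex -0.21 1.274 1.863
vertex -0.269 1.968 2.046
endloop
endfacet
facet normal 0.351 0.883 0.312
outer loop
vertex 0.305 1.726 2.085
vertex -0.269 1.968 2.046
vertex 0.046 1.337 3.479
endloop
endfacet
facet normal 0.352 0.883 0.311
outer loop
vertex 0.046 1.337 3.479
vertex -0.269 1.968 2.046
vertex -0.528 1.58 3.44
endloop
endfacet
facet normal -0.176 -0.265 0.948
outer loop
vertex 0.046 1.337 3.479
vertex -0.528 1.58 3.44
vertex -0.47 0.886 3.257
endloop
endfacet
facet normal 0.177 0.265 -0.948
outer loop
vertex -0.269 1.968 2.046
vertex -0.21 1.274 1.863
vertex -0.799 1.689 1.869
endloop
endfacet
facet normal -0.498 0.855 0.145
outer loop
vertex -0.269 1.968 2.046
vertex -0.799 1.689 1.869
vertex -0.528 1.58 3.44
endloop
endfacet
facet normal -0.500 0.854 0.145
outer loop
vertex -0.528 1.58 3.44
vertex -0.799 1.689 1.869
vertex -1.058 1.3 3.263
endloop
endfacet
facet normal -0.177 -0.265 0.948
outer loop
vertex -0.528 1.58 3.44
vertex -1.058 1.3 3.263
vertex -0.47 0.886 3.257
endloop
endfacet
facet normal 0.176 0.264 -0.948
outer loop
vertex -0.799 1.689 1.869
vertex -0.21 1.274 1.863
vertex -0.886 1.097 1.688
endloop
endfacet
facet normal -0.974 0.183 -0.130
outer loop
vertex -0.799 1.689 1.869
vertex -0.886 1.097 1.688
vertex -1.058 1.3 3.263
endloop
endfacet
facet normal -0.974 0.183 -0.130
outer loop
vertex -1.058 1.3 3.263
vertex -0.886 1.097 1.688
vertex -1.145 0.708 3.082
endloop
endfacet
facet normal -0.176 -0.264 0.948
outer loop
vertex -1.058 1.3 3.263
vertex -1.145 0.708 3.082
vertex -0.47 0.886 3.257
endloop
endfacet
facet normal 0.176 0.264 -0.948
outer loop
vertex -0.886 1.097 1.688
vertex -0.21 1.274 1.863
vertex -0.464 0.639 1.639
endloop
endfacet
facet normal -0.716 -0.627 -0.308
outer loop
vertex -0.886 1.097 1.688
vertex -0.464 0.639 1.639
vertex -1.145 0.708 3.082
endloop
endfacet
facet normal -0.716 -0.626 -0.308
outer loop
vertex -1.145 0.708 3.082
vertex -0.464 0.639 1.639
vertex -0.723 0.25 3.032
endloop
endfacet
facet normal -0.176 -0.265 0.948
outer loop
vertex -1.145 0.708 3.082
vertex -0.723 0.25 3.032
vertex -0.47 0.886 3.257
endloop
endfacet
facet normal 0.175 0.264 -0.948
outer loop
vertex -0.464 0.639 1.639
vertex -0.21 1.274 1.863
vertex 0.149 0.659 1.758
endloop
endfacet
facet normal 0.081 -0.964 -0.254
outer loop
vertex -0.464 0.639 1.639
vertex 0.149 0.659 1.758
vertex -0.723 0.25 3.032
endloop
endfacet
facet normal 0.083 -0.964 -0.253
outer loop
vertex -0.723 0.25 3.032
vertex 0.149 0.659 1.758
vertex -0.11 0.271 3.152
endloop
endfacet
facet normal -0.176 -0.265 0.948
outer loop
vertex -0.723 0.25 3.032
vertex -0.11 0.271 3.152
vertex -0.47 0.886 3.257
endloop
endfacet
facet normal 0.177 0.265 -0.948
outer loop
vertex 0.149 0.659 1.758
vertex -0.21 1.274 1.863
vertex 0.491 1.143 1.957
endloop
endfacet
facet normal 0.818 -0.575 -0.008
outer loop
vertex 0.149 0.659 1.758
vertex 0.491 1.143 1.957
vertex -0.11 0.271 3.152
endloop
endfacet
facet normal 0.818 -0.575 -0.009
outer loop
vertex -0.11 0.271 3.152
vertex 0.491 1.143 1.957
vertex 0.232 0.754 3.351
endloop
endfacet
facet normal -0.177 -0.265 0.948
outer loop
vertex -0.11 0.271 3.152
vertex 0.232 0.754 3.351
vertex -0.47 0.886 3.257
endloop
endfacet
facet normal 0.177 0.264 -0.948
outer loop
vertex 0.491 1.143 1.957
vertex -0.21 1.274 1.863
vertex 0.305 1.726 2.085
endloop
endfacet
facet normal 0.938 0.246 0.243
outer loop
vertex 0.491 1.143 1.957
vertex 0.305 1.726 2.085
vertex 0.232 0.754 3.351
endloop
endfacet
facet normal 0.938 0.246 0.243
outer loop
vertex 0.232 0.754 3.351
vertex 0.305 1.726 2.085
vertex 0.046 1.337 3.479
endloop
endfacet
facet normal -0.177 -0.265 0.948
outer loop
vertex 0.232 0.754 3.351
vertex 0.046 1.337 3.479
vertex -0.47 0.886 3.257
endloop
endfacet

endsolid


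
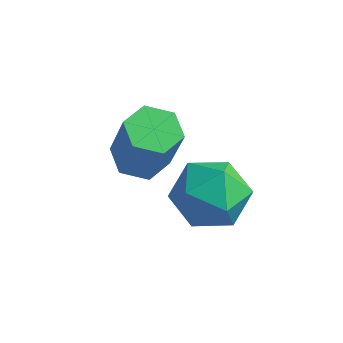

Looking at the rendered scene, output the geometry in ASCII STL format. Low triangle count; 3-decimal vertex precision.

solid 
facet normal -0.328 0.138 -0.935
outer loop
vertex -1.737 3.477 0.584
vertex -2.416 3.17 0.777
vertex -2.302 3.928 0.849
endloop
endfacet
facet normal 0.595 0.799 -0.091
outer loop
vertex -1.737 3.477 0.584
vertex -2.302 3.928 0.849
vertex -1.165 3.237 2.209
endloop
endfacet
facet normal 0.595 0.799 -0.091
outer loop
vertex -1.165 3.237 2.209
vertex -2.302 3.928 0.849
vertex -1.73 3.688 2.475
endloop
endfacet
facet normal 0.329 -0.138 0.934
outer loop
vertex -1.165 3.237 2.209
vertex -1.73 3.688 2.475
vertex -1.844 2.93 2.403
endloop
endfacet
facet normal -0.328 0.138 -0.935
outer loop
vertex -2.302 3.928 0.849
vertex -2.416 3.17 0.777
vertex -2.981 3.621 1.042
endloop
endfacet
facet normal -0.338 0.907 0.253
outer loop
vertex -2.302 3.928 0.849
vertex -2.981 3.621 1.042
vertex -1.73 3.688 2.475
endloop
endfacet
facet normal -0.338 0.907 0.253
outer loop
vertex -1.73 3.688 2.475
vertex -2.981 3.621 1.042
vertex -2.409 3.381 2.668
endloop
endfacet
facet normal 0.328 -0.138 0.935
outer loop
vertex -1.73 3.688 2.475
vertex -2.409 3.381 2.668
vertex -1.844 2.93 2.403
endloop
endfacet
facet normal -0.329 0.137 -0.934
outer loop
vertex -2.981 3.621 1.042
vertex -2.416 3.17 0.777
vertex -3.095 2.863 0.971
endloop
endfacet
facet normal -0.933 0.108 0.344
outer loop
vertex -2.981 3.621 1.042
vertex -3.095 2.863 0.971
vertex -2.409 3.381 2.668
endloop
endfacet
facet normal -0.933 0.108 0.344
outer loop
vertex -2.409 3.381 2.668
vertex -3.095 2.863 0.971
vertex -2.523 2.623 2.596
endloop
endfacet
facet normal 0.328 -0.138 0.935
outer loop
vertex -2.409 3.381 2.668
vertex -2.523 2.623 2.596
vertex -1.844 2.93 2.403
endloop
endfacet
facet normal -0.329 0.138 -0.934
outer loop
vertex -3.095 2.863 0.971
vertex -2.416 3.17 0.777
vertex -2.53 2.412 0.705
endloop
endfacet
facet normal -0.595 -0.799 0.091
outer loop
vertex -3.095 2.863 0.971
vertex -2.53 2.412 0.705
vertex -2.523 2.623 2.596
endloop
endfacet
facet normal -0.595 -0.799 0.091
outer loop
vertex -2.523 2.623 2.596
vertex -2.53 2.412 0.705
vertex -1.958 2.172 2.331
endloop
endfacet
facet normal 0.328 -0.138 0.935
outer loop
vertex -2.523 2.623 2.596
vertex -1.958 2.172 2.331
vertex -1.844 2.93 2.403
endloop
endfacet
facet normal -0.328 0.138 -0.935
outer loop
vertex -2.53 2.412 0.705
vertex -2.416 3.17 0.777
vertex -1.851 2.719 0.512
endloop
endfacet
facet normal 0.338 -0.907 -0.253
outer loop
vertex -2.53 2.412 0.705
vertex -1.851 2.719 0.512
vertex -1.958 2.172 2.331
endloop
endfacet
facet normal 0.338 -0.907 -0.253
outer loop
vertex -1.958 2.172 2.331
vertex -1.851 2.719 0.512
vertex -1.279 2.479 2.138
endloop
endfacet
facet normal 0.328 -0.138 0.935
outer loop
vertex -1.958 2.172 2.331
vertex -1.279 2.479 2.138
vertex -1.844 2.93 2.403
endloop
endfacet
facet normal -0.328 0.138 -0.935
outer loop
vertex -1.851 2.719 0.512
vertex -2.416 3.17 0.777
vertex -1.737 3.477 0.584
endloop
endfacet
facet normal 0.933 -0.108 -0.344
outer loop
vertex -1.851 2.719 0.512
vertex -1.737 3.477 0.584
vertex -1.279 2.479 2.138
endloop
endfacet
facet normal 0.933 -0.108 -0.344
outer loop
vertex -1.279 2.479 2.138
vertex -1.737 3.477 0.584
vertex -1.165 3.237 2.209
endloop
endfacet
facet normal 0.329 -0.137 0.934
outer loop
vertex -1.279 2.479 2.138
vertex -1.165 3.237 2.209
vertex -1.844 2.93 2.403
endloop
endfacet
facet normal -0.208 0.505 0.838
outer loop
vertex -0.019 3.393 1.665
vertex -0.7 2.619 1.962
vertex 0.332 2.565 2.251
endloop
endfacet
facet normal 0.459 0.635 0.622
outer loop
vertex -0.019 3.393 1.665
vertex 0.332 2.565 2.251
vertex 0.924 2.935 1.436
endloop
endfacet
facet normal 0.429 0.903 -0.039
outer loop
vertex -0.019 3.393 1.665
vertex 0.924 2.935 1.436
vertex 0.258 3.217 0.644
endloop
endfacet
facet normal -0.257 0.938 -0.232
outer loop
vertex -0.019 3.393 1.665
vertex 0.258 3.217 0.644
vertex -0.745 3.022 0.969
endloop
endfacet
facet normal -0.651 0.692 0.310
outer loop
vertex -0.019 3.393 1.665
vertex -0.745 3.022 0.969
vertex -0.7 2.619 1.962
endloop
endfacet
facet normal 0.807 0.011 0.591
outer loop
vertex 0.924 2.935 1.436
vertex 0.332 2.565 2.251
vertex 0.825 1.878 1.591
endloop
endfacet
facet normal -0.274 -0.199 0.941
outer loop
vertex 0.332 2.565 2.251
vertex -0.7 2.619 1.962
vertex -0.178 1.683 1.916
endloop
endfacet
facet normal -0.991 0.106 0.088
outer loop
vertex -0.7 2.619 1.962
vertex -0.745 3.022 0.969
vertex -0.844 1.965 1.124
endloop
endfacet
facet normal -0.353 0.504 -0.788
outer loop
vertex -0.745 3.022 0.969
vertex 0.258 3.217 0.644
vertex -0.252 2.335 0.309
endloop
endfacet
facet normal 0.757 0.446 -0.478
outer loop
vertex 0.258 3.217 0.644
vertex 0.924 2.935 1.436
vertex 0.78 2.281 0.598
endloop
endfacet
facet normal 0.257 -0.938 0.232
outer loop
vertex 0.099 1.507 0.895
vertex 0.825 1.878 1.591
vertex -0.178 1.683 1.916
endloop
endfacet
facet normal -0.429 -0.903 0.039
outer loop
vertex 0.099 1.507 0.895
vertex -0.178 1.683 1.916
vertex -0.844 1.965 1.124
endloop
endfacet
facet normal -0.459 -0.635 -0.622
outer loop
vertex 0.099 1.507 0.895
vertex -0.844 1.965 1.124
vertex -0.252 2.335 0.309
endloop
endfacet
facet normal 0.208 -0.505 -0.838
outer loop
vertex 0.099 1.507 0.895
vertex -0.252 2.335 0.309
vertex 0.78 2.281 0.598
endloop
endfacet
facet normal 0.651 -0.692 -0.310
outer loop
vertex 0.099 1.507 0.895
vertex 0.78 2.281 0.598
vertex 0.825 1.878 1.591
endloop
endfacet
facet normal 0.353 -0.504 0.788
outer loop
vertex -0.178 1.683 1.916
vertex 0.825 1.878 1.591
vertex 0.332 2.565 2.251
endloop
endfacet
facet normal -0.757 -0.446 0.478
outer loop
vertex -0.844 1.965 1.124
vertex -0.178 1.683 1.916
vertex -0.7 2.619 1.962
endloop
endfacet
facet normal -0.807 -0.011 -0.591
outer loop
vertex -0.252 2.335 0.309
vertex -0.844 1.965 1.124
vertex -0.745 3.022 0.969
endloop
endfacet
facet normal 0.274 0.199 -0.941
outer loop
vertex 0.78 2.281 0.598
vertex -0.252 2.335 0.309
vertex 0.258 3.217 0.644
endloop
endfacet
facet normal 0.991 -0.106 -0.088
outer loop
vertex 0.825 1.878 1.591
vertex 0.78 2.281 0.598
vertex 0.924 2.935 1.436
endloop
endfacet

endsolid


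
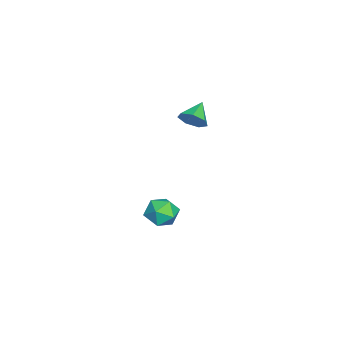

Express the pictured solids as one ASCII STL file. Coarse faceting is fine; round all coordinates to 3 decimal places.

solid 
facet normal -0.546 0.594 0.590
outer loop
vertex 2.563 0.81 -2.397
vertex 2.17 0.127 -2.073
vertex 2.882 0.421 -1.71
endloop
endfacet
facet normal 0.092 0.884 0.458
outer loop
vertex 2.563 0.81 -2.397
vertex 2.882 0.421 -1.71
vertex 3.403 0.687 -2.329
endloop
endfacet
facet normal 0.160 0.955 -0.249
outer loop
vertex 2.563 0.81 -2.397
vertex 3.403 0.687 -2.329
vertex 3.013 0.558 -3.075
endloop
endfacet
facet normal -0.437 0.709 -0.554
outer loop
vertex 2.563 0.81 -2.397
vertex 3.013 0.558 -3.075
vertex 2.251 0.211 -2.917
endloop
endfacet
facet normal -0.873 0.486 -0.035
outer loop
vertex 2.563 0.81 -2.397
vertex 2.251 0.211 -2.917
vertex 2.17 0.127 -2.073
endloop
endfacet
facet normal 0.592 0.428 0.683
outer loop
vertex 3.403 0.687 -2.329
vertex 2.882 0.421 -1.71
vertex 3.529 -0.071 -1.963
endloop
endfacet
facet normal -0.440 -0.041 0.897
outer loop
vertex 2.882 0.421 -1.71
vertex 2.17 0.127 -2.073
vertex 2.767 -0.418 -1.805
endloop
endfacet
facet normal -0.970 -0.216 -0.115
outer loop
vertex 2.17 0.127 -2.073
vertex 2.251 0.211 -2.917
vertex 2.377 -0.547 -2.551
endloop
endfacet
facet normal -0.263 0.144 -0.954
outer loop
vertex 2.251 0.211 -2.917
vertex 3.013 0.558 -3.075
vertex 2.898 -0.281 -3.17
endloop
endfacet
facet normal 0.702 0.543 -0.461
outer loop
vertex 3.013 0.558 -3.075
vertex 3.403 0.687 -2.329
vertex 3.61 0.013 -2.807
endloop
endfacet
facet normal 0.437 -0.709 0.554
outer loop
vertex 3.217 -0.67 -2.483
vertex 3.529 -0.071 -1.963
vertex 2.767 -0.418 -1.805
endloop
endfacet
facet normal -0.160 -0.955 0.249
outer loop
vertex 3.217 -0.67 -2.483
vertex 2.767 -0.418 -1.805
vertex 2.377 -0.547 -2.551
endloop
endfacet
facet normal -0.092 -0.884 -0.458
outer loop
vertex 3.217 -0.67 -2.483
vertex 2.377 -0.547 -2.551
vertex 2.898 -0.281 -3.17
endloop
endfacet
facet normal 0.546 -0.594 -0.590
outer loop
vertex 3.217 -0.67 -2.483
vertex 2.898 -0.281 -3.17
vertex 3.61 0.013 -2.807
endloop
endfacet
facet normal 0.873 -0.486 0.035
outer loop
vertex 3.217 -0.67 -2.483
vertex 3.61 0.013 -2.807
vertex 3.529 -0.071 -1.963
endloop
endfacet
facet normal 0.263 -0.144 0.954
outer loop
vertex 2.767 -0.418 -1.805
vertex 3.529 -0.071 -1.963
vertex 2.882 0.421 -1.71
endloop
endfacet
facet normal -0.702 -0.543 0.461
outer loop
vertex 2.377 -0.547 -2.551
vertex 2.767 -0.418 -1.805
vertex 2.17 0.127 -2.073
endloop
endfacet
facet normal -0.592 -0.428 -0.683
outer loop
vertex 2.898 -0.281 -3.17
vertex 2.377 -0.547 -2.551
vertex 2.251 0.211 -2.917
endloop
endfacet
facet normal 0.440 0.041 -0.897
outer loop
vertex 3.61 0.013 -2.807
vertex 2.898 -0.281 -3.17
vertex 3.013 0.558 -3.075
endloop
endfacet
facet normal 0.970 0.216 0.115
outer loop
vertex 3.529 -0.071 -1.963
vertex 3.61 0.013 -2.807
vertex 3.403 0.687 -2.329
endloop
endfacet
facet normal 0.828 -0.233 -0.510
outer loop
vertex 3.023 1.425 3.927
vertex 2.648 1.348 3.353
vertex 2.956 1.917 3.593
endloop
endfacet
facet normal 0.081 0.567 0.819
outer loop
vertex 3.023 1.425 3.927
vertex 2.956 1.917 3.593
vertex 1.712 1.612 3.927
endloop
endfacet
facet normal 0.829 -0.234 -0.509
outer loop
vertex 2.956 1.917 3.593
vertex 2.648 1.348 3.353
vertex 2.658 1.981 3.078
endloop
endfacet
facet normal -0.176 0.959 0.221
outer loop
vertex 2.956 1.917 3.593
vertex 2.658 1.981 3.078
vertex 1.712 1.612 3.927
endloop
endfacet
facet normal 0.829 -0.234 -0.508
outer loop
vertex 2.658 1.981 3.078
vertex 2.648 1.348 3.353
vertex 2.352 1.568 2.769
endloop
endfacet
facet normal -0.601 0.714 -0.359
outer loop
vertex 2.658 1.981 3.078
vertex 2.352 1.568 2.769
vertex 1.712 1.612 3.927
endloop
endfacet
facet normal 0.829 -0.233 -0.508
outer loop
vertex 2.352 1.568 2.769
vertex 2.648 1.348 3.353
vertex 2.27 0.99 2.9
endloop
endfacet
facet normal -0.875 0.014 -0.484
outer loop
vertex 2.352 1.568 2.769
vertex 2.27 0.99 2.9
vertex 1.712 1.612 3.927
endloop
endfacet
facet normal 0.829 -0.233 -0.508
outer loop
vertex 2.27 0.99 2.9
vertex 2.648 1.348 3.353
vertex 2.472 0.681 3.372
endloop
endfacet
facet normal -0.791 -0.609 -0.061
outer loop
vertex 2.27 0.99 2.9
vertex 2.472 0.681 3.372
vertex 1.712 1.612 3.927
endloop
endfacet
facet normal 0.829 -0.233 -0.509
outer loop
vertex 2.472 0.681 3.372
vertex 2.648 1.348 3.353
vertex 2.807 0.875 3.829
endloop
endfacet
facet normal -0.412 -0.691 0.595
outer loop
vertex 2.472 0.681 3.372
vertex 2.807 0.875 3.829
vertex 1.712 1.612 3.927
endloop
endfacet
facet normal 0.828 -0.234 -0.509
outer loop
vertex 2.807 0.875 3.829
vertex 2.648 1.348 3.353
vertex 3.023 1.425 3.927
endloop
endfacet
facet normal -0.024 -0.166 0.986
outer loop
vertex 2.807 0.875 3.829
vertex 3.023 1.425 3.927
vertex 1.712 1.612 3.927
endloop
endfacet

endsolid


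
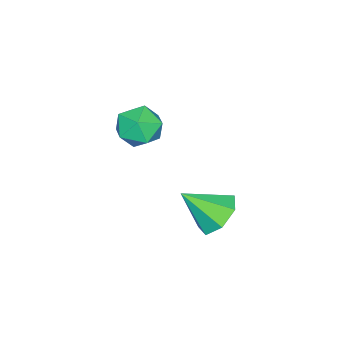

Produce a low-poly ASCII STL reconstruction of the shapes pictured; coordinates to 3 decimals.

solid 
facet normal -0.658 0.493 0.569
outer loop
vertex -3.126 -1.19 -2.41
vertex -2.545 -1.487 -1.481
vertex -2.292 -0.523 -2.024
endloop
endfacet
facet normal -0.602 0.795 -0.074
outer loop
vertex -3.126 -1.19 -2.41
vertex -2.292 -0.523 -2.024
vertex -2.4 -0.709 -3.139
endloop
endfacet
facet normal -0.768 0.304 -0.564
outer loop
vertex -3.126 -1.19 -2.41
vertex -2.4 -0.709 -3.139
vertex -2.72 -1.789 -3.285
endloop
endfacet
facet normal -0.927 -0.302 -0.223
outer loop
vertex -3.126 -1.19 -2.41
vertex -2.72 -1.789 -3.285
vertex -2.81 -2.27 -2.26
endloop
endfacet
facet normal -0.859 -0.185 0.478
outer loop
vertex -3.126 -1.19 -2.41
vertex -2.81 -2.27 -2.26
vertex -2.545 -1.487 -1.481
endloop
endfacet
facet normal 0.081 0.982 -0.172
outer loop
vertex -2.4 -0.709 -3.139
vertex -2.292 -0.523 -2.024
vertex -1.37 -0.71 -2.66
endloop
endfacet
facet normal -0.011 0.493 0.870
outer loop
vertex -2.292 -0.523 -2.024
vertex -2.545 -1.487 -1.481
vertex -1.46 -1.191 -1.635
endloop
endfacet
facet normal -0.336 -0.605 0.722
outer loop
vertex -2.545 -1.487 -1.481
vertex -2.81 -2.27 -2.26
vertex -1.78 -2.271 -1.781
endloop
endfacet
facet normal -0.445 -0.795 -0.412
outer loop
vertex -2.81 -2.27 -2.26
vertex -2.72 -1.789 -3.285
vertex -1.888 -2.457 -2.896
endloop
endfacet
facet normal -0.188 0.186 -0.964
outer loop
vertex -2.72 -1.789 -3.285
vertex -2.4 -0.709 -3.139
vertex -1.635 -1.493 -3.439
endloop
endfacet
facet normal 0.927 0.302 0.223
outer loop
vertex -1.054 -1.79 -2.51
vertex -1.37 -0.71 -2.66
vertex -1.46 -1.191 -1.635
endloop
endfacet
facet normal 0.768 -0.304 0.564
outer loop
vertex -1.054 -1.79 -2.51
vertex -1.46 -1.191 -1.635
vertex -1.78 -2.271 -1.781
endloop
endfacet
facet normal 0.602 -0.795 0.074
outer loop
vertex -1.054 -1.79 -2.51
vertex -1.78 -2.271 -1.781
vertex -1.888 -2.457 -2.896
endloop
endfacet
facet normal 0.658 -0.493 -0.569
outer loop
vertex -1.054 -1.79 -2.51
vertex -1.888 -2.457 -2.896
vertex -1.635 -1.493 -3.439
endloop
endfacet
facet normal 0.859 0.185 -0.478
outer loop
vertex -1.054 -1.79 -2.51
vertex -1.635 -1.493 -3.439
vertex -1.37 -0.71 -2.66
endloop
endfacet
facet normal 0.445 0.795 0.412
outer loop
vertex -1.46 -1.191 -1.635
vertex -1.37 -0.71 -2.66
vertex -2.292 -0.523 -2.024
endloop
endfacet
facet normal 0.188 -0.186 0.964
outer loop
vertex -1.78 -2.271 -1.781
vertex -1.46 -1.191 -1.635
vertex -2.545 -1.487 -1.481
endloop
endfacet
facet normal -0.081 -0.982 0.172
outer loop
vertex -1.888 -2.457 -2.896
vertex -1.78 -2.271 -1.781
vertex -2.81 -2.27 -2.26
endloop
endfacet
facet normal 0.011 -0.493 -0.870
outer loop
vertex -1.635 -1.493 -3.439
vertex -1.888 -2.457 -2.896
vertex -2.72 -1.789 -3.285
endloop
endfacet
facet normal 0.336 0.605 -0.722
outer loop
vertex -1.37 -0.71 -2.66
vertex -1.635 -1.493 -3.439
vertex -2.4 -0.709 -3.139
endloop
endfacet
facet normal -0.353 0.650 -0.673
outer loop
vertex 1.153 4.018 -3.851
vertex 0.301 3.364 -4.036
vertex 0.394 4.169 -3.307
endloop
endfacet
facet normal 0.589 0.366 0.721
outer loop
vertex 1.153 4.018 -3.851
vertex 0.394 4.169 -3.307
vertex 0.979 2.116 -2.744
endloop
endfacet
facet normal -0.353 0.650 -0.673
outer loop
vertex 0.394 4.169 -3.307
vertex 0.301 3.364 -4.036
vertex -0.435 3.714 -3.312
endloop
endfacet
facet normal -0.131 0.227 0.965
outer loop
vertex 0.394 4.169 -3.307
vertex -0.435 3.714 -3.312
vertex 0.979 2.116 -2.744
endloop
endfacet
facet normal -0.353 0.650 -0.673
outer loop
vertex -0.435 3.714 -3.312
vertex 0.301 3.364 -4.036
vertex -0.71 2.995 -3.863
endloop
endfacet
facet normal -0.631 -0.305 0.713
outer loop
vertex -0.435 3.714 -3.312
vertex -0.71 2.995 -3.863
vertex 0.979 2.116 -2.744
endloop
endfacet
facet normal -0.352 0.650 -0.673
outer loop
vertex -0.71 2.995 -3.863
vertex 0.301 3.364 -4.036
vertex -0.223 2.554 -4.544
endloop
endfacet
facet normal -0.535 -0.830 0.155
outer loop
vertex -0.71 2.995 -3.863
vertex -0.223 2.554 -4.544
vertex 0.979 2.116 -2.744
endloop
endfacet
facet normal -0.352 0.650 -0.673
outer loop
vertex -0.223 2.554 -4.544
vertex 0.301 3.364 -4.036
vertex 0.659 2.723 -4.842
endloop
endfacet
facet normal 0.085 -0.954 -0.289
outer loop
vertex -0.223 2.554 -4.544
vertex 0.659 2.723 -4.842
vertex 0.979 2.116 -2.744
endloop
endfacet
facet normal -0.353 0.650 -0.673
outer loop
vertex 0.659 2.723 -4.842
vertex 0.301 3.364 -4.036
vertex 1.271 3.375 -4.534
endloop
endfacet
facet normal 0.762 -0.581 -0.284
outer loop
vertex 0.659 2.723 -4.842
vertex 1.271 3.375 -4.534
vertex 0.979 2.116 -2.744
endloop
endfacet
facet normal -0.353 0.650 -0.673
outer loop
vertex 1.271 3.375 -4.534
vertex 0.301 3.364 -4.036
vertex 1.153 4.018 -3.851
endloop
endfacet
facet normal 0.986 0.006 0.165
outer loop
vertex 1.271 3.375 -4.534
vertex 1.153 4.018 -3.851
vertex 0.979 2.116 -2.744
endloop
endfacet

endsolid


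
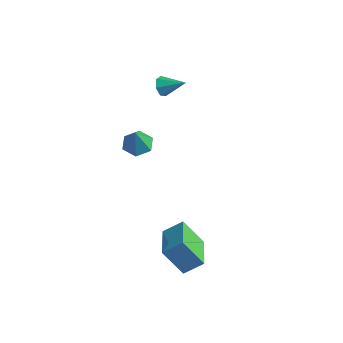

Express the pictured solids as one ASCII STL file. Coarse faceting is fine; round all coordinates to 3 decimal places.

solid 
facet normal -0.824 -0.341 -0.452
outer loop
vertex -3.172 2.489 0.063
vertex -3.509 2.595 0.597
vertex -3.404 2.992 0.106
endloop
endfacet
facet normal 0.663 0.362 -0.655
outer loop
vertex -3.172 2.489 0.063
vertex -3.404 2.992 0.106
vertex -2.331 3.085 1.243
endloop
endfacet
facet normal -0.824 -0.342 -0.453
outer loop
vertex -3.404 2.992 0.106
vertex -3.509 2.595 0.597
vertex -3.715 3.196 0.518
endloop
endfacet
facet normal 0.226 0.930 -0.290
outer loop
vertex -3.404 2.992 0.106
vertex -3.715 3.196 0.518
vertex -2.331 3.085 1.243
endloop
endfacet
facet normal -0.824 -0.342 -0.452
outer loop
vertex -3.715 3.196 0.518
vertex -3.509 2.595 0.597
vertex -3.871 2.948 0.99
endloop
endfacet
facet normal -0.149 0.895 0.421
outer loop
vertex -3.715 3.196 0.518
vertex -3.871 2.948 0.99
vertex -2.331 3.085 1.243
endloop
endfacet
facet normal -0.824 -0.342 -0.452
outer loop
vertex -3.871 2.948 0.99
vertex -3.509 2.595 0.597
vertex -3.754 2.434 1.166
endloop
endfacet
facet normal -0.180 0.282 0.942
outer loop
vertex -3.871 2.948 0.99
vertex -3.754 2.434 1.166
vertex -2.331 3.085 1.243
endloop
endfacet
facet normal -0.824 -0.342 -0.452
outer loop
vertex -3.754 2.434 1.166
vertex -3.509 2.595 0.597
vertex -3.453 2.042 0.914
endloop
endfacet
facet normal 0.156 -0.446 0.881
outer loop
vertex -3.754 2.434 1.166
vertex -3.453 2.042 0.914
vertex -2.331 3.085 1.243
endloop
endfacet
facet normal -0.824 -0.342 -0.451
outer loop
vertex -3.453 2.042 0.914
vertex -3.509 2.595 0.597
vertex -3.194 2.066 0.423
endloop
endfacet
facet normal 0.607 -0.742 0.284
outer loop
vertex -3.453 2.042 0.914
vertex -3.194 2.066 0.423
vertex -2.331 3.085 1.243
endloop
endfacet
facet normal -0.824 -0.342 -0.452
outer loop
vertex -3.194 2.066 0.423
vertex -3.509 2.595 0.597
vertex -3.172 2.489 0.063
endloop
endfacet
facet normal 0.833 -0.383 -0.400
outer loop
vertex -3.194 2.066 0.423
vertex -3.172 2.489 0.063
vertex -2.331 3.085 1.243
endloop
endfacet
facet normal -0.568 -0.595 -0.568
outer loop
vertex 2.781 -5.089 -3.052
vertex 1.581 -3.575 -3.439
vertex 3.766 -4.672 -4.474
endloop
endfacet
facet normal 0.609 -0.768 0.197
outer loop
vertex 4.459 -3.945 -3.781
vertex 2.781 -5.089 -3.052
vertex 3.766 -4.672 -4.474
endloop
endfacet
facet normal -0.568 -0.595 -0.568
outer loop
vertex 3.766 -4.672 -4.474
vertex 1.581 -3.575 -3.439
vertex 2.566 -3.158 -4.861
endloop
endfacet
facet normal 0.553 0.234 -0.799
outer loop
vertex 2.566 -3.158 -4.861
vertex 4.459 -3.945 -3.781
vertex 3.766 -4.672 -4.474
endloop
endfacet
facet normal -0.553 -0.234 0.799
outer loop
vertex 2.781 -5.089 -3.052
vertex 2.274 -2.848 -2.746
vertex 1.581 -3.575 -3.439
endloop
endfacet
facet normal 0.609 -0.768 0.197
outer loop
vertex 3.474 -4.362 -2.359
vertex 2.781 -5.089 -3.052
vertex 4.459 -3.945 -3.781
endloop
endfacet
facet normal -0.553 -0.234 0.799
outer loop
vertex 3.474 -4.362 -2.359
vertex 2.274 -2.848 -2.746
vertex 2.781 -5.089 -3.052
endloop
endfacet
facet normal -0.609 0.768 -0.197
outer loop
vertex 1.581 -3.575 -3.439
vertex 2.274 -2.848 -2.746
vertex 2.566 -3.158 -4.861
endloop
endfacet
facet normal 0.553 0.234 -0.799
outer loop
vertex 3.259 -2.431 -4.168
vertex 4.459 -3.945 -3.781
vertex 2.566 -3.158 -4.861
endloop
endfacet
facet normal -0.609 0.768 -0.197
outer loop
vertex 2.566 -3.158 -4.861
vertex 2.274 -2.848 -2.746
vertex 3.259 -2.431 -4.168
endloop
endfacet
facet normal 0.568 0.595 0.568
outer loop
vertex 3.259 -2.431 -4.168
vertex 3.474 -4.362 -2.359
vertex 4.459 -3.945 -3.781
endloop
endfacet
facet normal 0.568 0.595 0.568
outer loop
vertex 2.274 -2.848 -2.746
vertex 3.474 -4.362 -2.359
vertex 3.259 -2.431 -4.168
endloop
endfacet
facet normal -0.163 0.300 -0.940
outer loop
vertex -0.059 -2.444 1.249
vertex -0.858 -2.502 1.369
vertex -0.475 -1.806 1.525
endloop
endfacet
facet normal 0.829 0.353 0.433
outer loop
vertex -0.059 -2.444 1.249
vertex -0.475 -1.806 1.525
vertex -0.622 -2.938 2.731
endloop
endfacet
facet normal -0.163 0.300 -0.940
outer loop
vertex -0.475 -1.806 1.525
vertex -0.858 -2.502 1.369
vertex -1.274 -1.864 1.645
endloop
endfacet
facet normal 0.051 0.725 0.687
outer loop
vertex -0.475 -1.806 1.525
vertex -1.274 -1.864 1.645
vertex -0.622 -2.938 2.731
endloop
endfacet
facet normal -0.162 0.301 -0.940
outer loop
vertex -1.274 -1.864 1.645
vertex -0.858 -2.502 1.369
vertex -1.657 -2.56 1.488
endloop
endfacet
facet normal -0.709 0.240 0.663
outer loop
vertex -1.274 -1.864 1.645
vertex -1.657 -2.56 1.488
vertex -0.622 -2.938 2.731
endloop
endfacet
facet normal -0.162 0.301 -0.940
outer loop
vertex -1.657 -2.56 1.488
vertex -0.858 -2.502 1.369
vertex -1.241 -3.198 1.212
endloop
endfacet
facet normal -0.688 -0.615 0.386
outer loop
vertex -1.657 -2.56 1.488
vertex -1.241 -3.198 1.212
vertex -0.622 -2.938 2.731
endloop
endfacet
facet normal -0.162 0.301 -0.940
outer loop
vertex -1.241 -3.198 1.212
vertex -0.858 -2.502 1.369
vertex -0.442 -3.14 1.093
endloop
endfacet
facet normal 0.091 -0.987 0.132
outer loop
vertex -1.241 -3.198 1.212
vertex -0.442 -3.14 1.093
vertex -0.622 -2.938 2.731
endloop
endfacet
facet normal -0.163 0.300 -0.940
outer loop
vertex -0.442 -3.14 1.093
vertex -0.858 -2.502 1.369
vertex -0.059 -2.444 1.249
endloop
endfacet
facet normal 0.850 -0.503 0.155
outer loop
vertex -0.442 -3.14 1.093
vertex -0.059 -2.444 1.249
vertex -0.622 -2.938 2.731
endloop
endfacet

endsolid


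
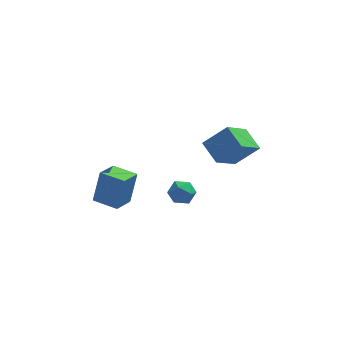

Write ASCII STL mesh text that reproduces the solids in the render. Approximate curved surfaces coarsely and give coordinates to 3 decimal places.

solid 
facet normal -0.852 0.521 0.046
outer loop
vertex -4.434 -0.883 -1.55
vertex -3.751 0.275 -2.009
vertex -4.833 -1.373 -3.384
endloop
endfacet
facet normal -0.482 -0.815 0.323
outer loop
vertex -3.589 -2.135 -3.451
vertex -4.434 -0.883 -1.55
vertex -4.833 -1.373 -3.384
endloop
endfacet
facet normal -0.852 0.521 0.046
outer loop
vertex -4.833 -1.373 -3.384
vertex -3.751 0.275 -2.009
vertex -4.15 -0.216 -3.843
endloop
endfacet
facet normal -0.206 -0.253 -0.945
outer loop
vertex -4.15 -0.216 -3.843
vertex -3.589 -2.135 -3.451
vertex -4.833 -1.373 -3.384
endloop
endfacet
facet normal 0.206 0.253 0.945
outer loop
vertex -4.434 -0.883 -1.55
vertex -2.507 -0.487 -2.076
vertex -3.751 0.275 -2.009
endloop
endfacet
facet normal -0.481 -0.815 0.323
outer loop
vertex -3.19 -1.644 -1.617
vertex -4.434 -0.883 -1.55
vertex -3.589 -2.135 -3.451
endloop
endfacet
facet normal 0.206 0.253 0.945
outer loop
vertex -3.19 -1.644 -1.617
vertex -2.507 -0.487 -2.076
vertex -4.434 -0.883 -1.55
endloop
endfacet
facet normal 0.482 0.815 -0.323
outer loop
vertex -3.751 0.275 -2.009
vertex -2.507 -0.487 -2.076
vertex -4.15 -0.216 -3.843
endloop
endfacet
facet normal -0.206 -0.253 -0.945
outer loop
vertex -2.906 -0.977 -3.91
vertex -3.589 -2.135 -3.451
vertex -4.15 -0.216 -3.843
endloop
endfacet
facet normal 0.481 0.815 -0.322
outer loop
vertex -4.15 -0.216 -3.843
vertex -2.507 -0.487 -2.076
vertex -2.906 -0.977 -3.91
endloop
endfacet
facet normal 0.852 -0.521 -0.046
outer loop
vertex -2.906 -0.977 -3.91
vertex -3.19 -1.644 -1.617
vertex -3.589 -2.135 -3.451
endloop
endfacet
facet normal 0.852 -0.521 -0.046
outer loop
vertex -2.507 -0.487 -2.076
vertex -3.19 -1.644 -1.617
vertex -2.906 -0.977 -3.91
endloop
endfacet
facet normal -0.863 0.472 0.180
outer loop
vertex -0.688 0.044 -3.961
vertex -0.96 -0.616 -3.536
vertex -0.548 -0.011 -3.144
endloop
endfacet
facet normal -0.327 0.938 0.119
outer loop
vertex -0.688 0.044 -3.961
vertex -0.548 -0.011 -3.144
vertex 0.051 0.262 -3.651
endloop
endfacet
facet normal -0.031 0.851 -0.524
outer loop
vertex -0.688 0.044 -3.961
vertex 0.051 0.262 -3.651
vertex 0.008 -0.174 -4.356
endloop
endfacet
facet normal -0.385 0.330 -0.862
outer loop
vertex -0.688 0.044 -3.961
vertex 0.008 -0.174 -4.356
vertex -0.616 -0.717 -4.285
endloop
endfacet
facet normal -0.900 0.096 -0.426
outer loop
vertex -0.688 0.044 -3.961
vertex -0.616 -0.717 -4.285
vertex -0.96 -0.616 -3.536
endloop
endfacet
facet normal 0.164 0.775 0.611
outer loop
vertex 0.051 0.262 -3.651
vertex -0.548 -0.011 -3.144
vertex 0.236 -0.263 -3.035
endloop
endfacet
facet normal -0.704 0.019 0.710
outer loop
vertex -0.548 -0.011 -3.144
vertex -0.96 -0.616 -3.536
vertex -0.388 -0.806 -2.964
endloop
endfacet
facet normal -0.763 -0.587 -0.271
outer loop
vertex -0.96 -0.616 -3.536
vertex -0.616 -0.717 -4.285
vertex -0.431 -1.242 -3.669
endloop
endfacet
facet normal 0.069 -0.207 -0.976
outer loop
vertex -0.616 -0.717 -4.285
vertex 0.008 -0.174 -4.356
vertex 0.168 -0.969 -4.176
endloop
endfacet
facet normal 0.642 0.634 -0.431
outer loop
vertex 0.008 -0.174 -4.356
vertex 0.051 0.262 -3.651
vertex 0.58 -0.364 -3.784
endloop
endfacet
facet normal 0.385 -0.330 0.862
outer loop
vertex 0.308 -1.024 -3.359
vertex 0.236 -0.263 -3.035
vertex -0.388 -0.806 -2.964
endloop
endfacet
facet normal 0.031 -0.851 0.524
outer loop
vertex 0.308 -1.024 -3.359
vertex -0.388 -0.806 -2.964
vertex -0.431 -1.242 -3.669
endloop
endfacet
facet normal 0.327 -0.938 -0.119
outer loop
vertex 0.308 -1.024 -3.359
vertex -0.431 -1.242 -3.669
vertex 0.168 -0.969 -4.176
endloop
endfacet
facet normal 0.863 -0.472 -0.180
outer loop
vertex 0.308 -1.024 -3.359
vertex 0.168 -0.969 -4.176
vertex 0.58 -0.364 -3.784
endloop
endfacet
facet normal 0.900 -0.096 0.426
outer loop
vertex 0.308 -1.024 -3.359
vertex 0.58 -0.364 -3.784
vertex 0.236 -0.263 -3.035
endloop
endfacet
facet normal -0.069 0.207 0.976
outer loop
vertex -0.388 -0.806 -2.964
vertex 0.236 -0.263 -3.035
vertex -0.548 -0.011 -3.144
endloop
endfacet
facet normal -0.642 -0.634 0.431
outer loop
vertex -0.431 -1.242 -3.669
vertex -0.388 -0.806 -2.964
vertex -0.96 -0.616 -3.536
endloop
endfacet
facet normal -0.164 -0.775 -0.611
outer loop
vertex 0.168 -0.969 -4.176
vertex -0.431 -1.242 -3.669
vertex -0.616 -0.717 -4.285
endloop
endfacet
facet normal 0.704 -0.019 -0.710
outer loop
vertex 0.58 -0.364 -3.784
vertex 0.168 -0.969 -4.176
vertex 0.008 -0.174 -4.356
endloop
endfacet
facet normal 0.763 0.587 0.271
outer loop
vertex 0.236 -0.263 -3.035
vertex 0.58 -0.364 -3.784
vertex 0.051 0.262 -3.651
endloop
endfacet
facet normal -0.488 -0.624 0.610
outer loop
vertex 2.096 -0.982 2.024
vertex 0.823 -1.098 0.887
vertex 2.752 -2.103 1.402
endloop
endfacet
facet normal 0.744 0.067 0.665
outer loop
vertex 3.817 -0.742 0.073
vertex 2.096 -0.982 2.024
vertex 2.752 -2.103 1.402
endloop
endfacet
facet normal -0.488 -0.624 0.610
outer loop
vertex 2.752 -2.103 1.402
vertex 0.823 -1.098 0.887
vertex 1.48 -2.218 0.266
endloop
endfacet
facet normal 0.456 -0.778 -0.432
outer loop
vertex 1.48 -2.218 0.266
vertex 3.817 -0.742 0.073
vertex 2.752 -2.103 1.402
endloop
endfacet
facet normal -0.456 0.778 0.431
outer loop
vertex 2.096 -0.982 2.024
vertex 1.888 0.263 -0.442
vertex 0.823 -1.098 0.887
endloop
endfacet
facet normal 0.744 0.068 0.665
outer loop
vertex 3.16 0.378 0.694
vertex 2.096 -0.982 2.024
vertex 3.817 -0.742 0.073
endloop
endfacet
facet normal -0.456 0.779 0.431
outer loop
vertex 3.16 0.378 0.694
vertex 1.888 0.263 -0.442
vertex 2.096 -0.982 2.024
endloop
endfacet
facet normal -0.744 -0.067 -0.665
outer loop
vertex 0.823 -1.098 0.887
vertex 1.888 0.263 -0.442
vertex 1.48 -2.218 0.266
endloop
endfacet
facet normal 0.456 -0.779 -0.431
outer loop
vertex 2.544 -0.858 -1.064
vertex 3.817 -0.742 0.073
vertex 1.48 -2.218 0.266
endloop
endfacet
facet normal -0.745 -0.067 -0.664
outer loop
vertex 1.48 -2.218 0.266
vertex 1.888 0.263 -0.442
vertex 2.544 -0.858 -1.064
endloop
endfacet
facet normal 0.488 0.624 -0.610
outer loop
vertex 2.544 -0.858 -1.064
vertex 3.16 0.378 0.694
vertex 3.817 -0.742 0.073
endloop
endfacet
facet normal 0.488 0.624 -0.610
outer loop
vertex 1.888 0.263 -0.442
vertex 3.16 0.378 0.694
vertex 2.544 -0.858 -1.064
endloop
endfacet

endsolid
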